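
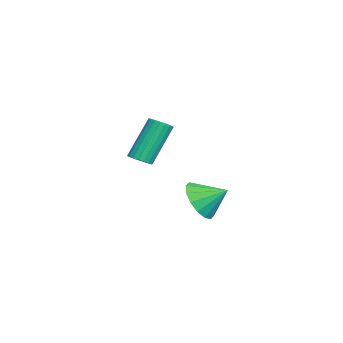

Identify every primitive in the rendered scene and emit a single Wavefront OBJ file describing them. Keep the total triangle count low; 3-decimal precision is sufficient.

v 3.238 2.11 -1.801
v 4.199 2.032 -1.979
v 3.442 3.15 -1.159
v 4.015 2.305 -2.365
v 3.624 2.527 -2.6
v 3.129 2.636 -2.62
v 2.663 2.605 -2.421
v 2.352 2.44 -2.056
v 2.278 2.188 -1.623
v 2.461 1.914 -1.237
v 2.853 1.692 -1.003
v 3.347 1.583 -0.982
v 3.813 1.614 -1.181
v 4.125 1.779 -1.546
v -1.015 -0.392 -1.329
v -0.514 -0.406 -1.102
v -1.305 0.418 0.696
v -1.805 0.432 0.469
v -0.52 -0.185 -1.206
v -1.311 0.64 0.591
v -0.624 -0.005 -1.335
v -1.415 0.82 0.463
v -0.806 0.099 -1.462
v -1.597 0.923 0.335
v -1.029 0.105 -1.563
v -1.82 0.93 0.234
v -1.249 0.013 -1.618
v -2.04 0.837 0.18
v -1.423 -0.16 -1.615
v -2.213 0.665 0.183
v -1.515 -0.378 -1.556
v -2.306 0.446 0.242
v -1.509 -0.6 -1.451
v -2.3 0.225 0.346
v -1.405 -0.78 -1.323
v -2.196 0.045 0.475
v -1.223 -0.883 -1.195
v -2.014 -0.059 0.602
v -1 -0.89 -1.094
v -1.791 -0.065 0.703
v -0.78 -0.797 -1.04
v -1.571 0.027 0.758
v -0.607 -0.625 -1.043
v -1.397 0.2 0.755
f 2 1 4
f 2 4 3
f 4 1 5
f 4 5 3
f 5 1 6
f 5 6 3
f 6 1 7
f 6 7 3
f 7 1 8
f 7 8 3
f 8 1 9
f 8 9 3
f 9 1 10
f 9 10 3
f 10 1 11
f 10 11 3
f 11 1 12
f 11 12 3
f 12 1 13
f 12 13 3
f 13 1 14
f 13 14 3
f 14 1 2
f 14 2 3
f 16 15 19
f 16 19 17
f 17 19 20
f 17 20 18
f 19 15 21
f 19 21 20
f 20 21 22
f 20 22 18
f 21 15 23
f 21 23 22
f 22 23 24
f 22 24 18
f 23 15 25
f 23 25 24
f 24 25 26
f 24 26 18
f 25 15 27
f 25 27 26
f 26 27 28
f 26 28 18
f 27 15 29
f 27 29 28
f 28 29 30
f 28 30 18
f 29 15 31
f 29 31 30
f 30 31 32
f 30 32 18
f 31 15 33
f 31 33 32
f 32 33 34
f 32 34 18
f 33 15 35
f 33 35 34
f 34 35 36
f 34 36 18
f 35 15 37
f 35 37 36
f 36 37 38
f 36 38 18
f 37 15 39
f 37 39 38
f 38 39 40
f 38 40 18
f 39 15 41
f 39 41 40
f 40 41 42
f 40 42 18
f 41 15 43
f 41 43 42
f 42 43 44
f 42 44 18
f 43 15 16
f 43 16 44
f 44 16 17
f 44 17 18



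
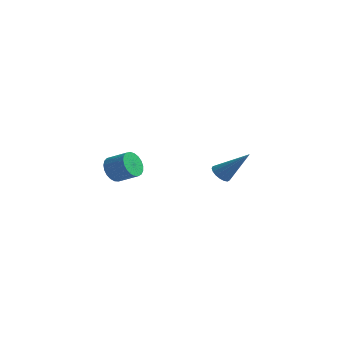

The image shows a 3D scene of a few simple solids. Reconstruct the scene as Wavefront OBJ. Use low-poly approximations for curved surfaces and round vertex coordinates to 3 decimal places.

v 2.372 -0.834 -2.093
v 2.795 -0.94 -2.459
v 3.648 -0.446 -0.727
v 2.748 -0.674 -2.49
v 2.614 -0.443 -2.43
v 2.424 -0.303 -2.293
v 2.223 -0.284 -2.111
v 2.055 -0.391 -1.924
v 1.96 -0.599 -1.776
v 1.96 -0.862 -1.7
v 2.053 -1.118 -1.715
v 2.22 -1.308 -1.816
v 2.421 -1.391 -1.981
v 2.611 -1.345 -2.172
v 2.746 -1.183 -2.344
v -3.861 -0.265 -3.335
v -3.534 -0.697 -3.896
v -2.471 -0.606 -3.346
v -2.799 -0.175 -2.785
v -3.499 -0.397 -4.013
v -2.436 -0.306 -3.463
v -3.527 -0.073 -4.013
v -2.464 0.017 -3.463
v -3.612 0.217 -3.896
v -2.55 0.307 -3.345
v -3.741 0.423 -3.681
v -2.678 0.514 -3.131
v -3.89 0.511 -3.407
v -2.828 0.601 -2.857
v -4.035 0.464 -3.12
v -2.972 0.555 -2.57
v -4.149 0.291 -2.871
v -3.087 0.382 -2.321
v -4.214 0.022 -2.702
v -3.151 0.113 -2.151
v -4.218 -0.296 -2.642
v -3.155 -0.206 -2.092
v -4.16 -0.61 -2.702
v -3.097 -0.519 -2.152
v -4.05 -0.864 -2.872
v -2.987 -0.773 -2.322
v -3.908 -1.014 -3.121
v -2.845 -0.923 -2.571
v -3.758 -1.035 -3.408
v -2.695 -0.944 -2.858
v -3.626 -0.923 -3.682
v -2.563 -0.832 -3.132
f 2 1 4
f 2 4 3
f 4 1 5
f 4 5 3
f 5 1 6
f 5 6 3
f 6 1 7
f 6 7 3
f 7 1 8
f 7 8 3
f 8 1 9
f 8 9 3
f 9 1 10
f 9 10 3
f 10 1 11
f 10 11 3
f 11 1 12
f 11 12 3
f 12 1 13
f 12 13 3
f 13 1 14
f 13 14 3
f 14 1 15
f 14 15 3
f 15 1 2
f 15 2 3
f 17 16 20
f 17 20 18
f 18 20 21
f 18 21 19
f 20 16 22
f 20 22 21
f 21 22 23
f 21 23 19
f 22 16 24
f 22 24 23
f 23 24 25
f 23 25 19
f 24 16 26
f 24 26 25
f 25 26 27
f 25 27 19
f 26 16 28
f 26 28 27
f 27 28 29
f 27 29 19
f 28 16 30
f 28 30 29
f 29 30 31
f 29 31 19
f 30 16 32
f 30 32 31
f 31 32 33
f 31 33 19
f 32 16 34
f 32 34 33
f 33 34 35
f 33 35 19
f 34 16 36
f 34 36 35
f 35 36 37
f 35 37 19
f 36 16 38
f 36 38 37
f 37 38 39
f 37 39 19
f 38 16 40
f 38 40 39
f 39 40 41
f 39 41 19
f 40 16 42
f 40 42 41
f 41 42 43
f 41 43 19
f 42 16 44
f 42 44 43
f 43 44 45
f 43 45 19
f 44 16 46
f 44 46 45
f 45 46 47
f 45 47 19
f 46 16 17
f 46 17 47
f 47 17 18
f 47 18 19



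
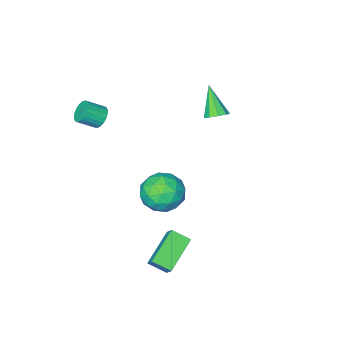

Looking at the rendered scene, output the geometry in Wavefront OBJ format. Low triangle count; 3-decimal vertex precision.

v 1.833 -3.332 2.652
v 2.188 -3.434 2.082
v 3.062 -3.831 2.697
v 2.707 -3.728 3.268
v 2.261 -3.169 2.149
v 3.135 -3.566 2.765
v 2.259 -2.933 2.304
v 3.133 -3.329 2.919
v 2.184 -2.765 2.519
v 3.058 -3.162 3.134
v 2.048 -2.695 2.757
v 2.922 -3.092 3.372
v 1.875 -2.735 2.977
v 2.749 -3.132 3.592
v 1.695 -2.879 3.141
v 2.569 -3.276 3.756
v 1.538 -3.101 3.22
v 2.412 -3.497 3.835
v 1.433 -3.362 3.201
v 2.307 -3.759 3.816
v 1.396 -3.619 3.088
v 2.27 -4.015 3.703
v 1.436 -3.825 2.899
v 2.31 -4.222 3.514
v 1.543 -3.947 2.667
v 2.417 -4.343 3.282
v 1.701 -3.962 2.433
v 2.575 -4.358 3.048
v 1.882 -3.868 2.237
v 2.756 -4.265 2.852
v 2.054 -3.681 2.113
v 2.928 -4.078 2.728
v -3.745 -1.079 1.603
v -3.082 -1.271 1.611
v -4.115 -2.301 3.077
v -3.147 -0.903 1.899
v -3.491 -0.618 2.049
v -3.954 -0.548 1.991
v -4.319 -0.727 1.751
v -4.415 -1.07 1.442
v -4.197 -1.418 1.208
v -3.768 -1.607 1.16
v -3.327 -1.549 1.319
v -0.062 1.063 -0.177
v 0.626 1.973 -0.665
v 1.254 -0.293 -0.855
v 1.942 0.617 -1.343
v 1.862 0.492 -0.111
v 1.049 1.33 0.308
v 0.831 0.35 -1.828
v 0.018 1.188 -1.409
v 1.178 1.533 -1.685
v 1.815 1.62 -0.624
v 0.065 0.06 -0.896
v 0.702 0.147 0.165
v 0.167 1.637 -0.362
v 1.713 0.043 -1.158
v 1.666 -0.031 -0.434
v 2.071 0.504 -0.721
v 0.415 1.259 0.21
v 0.819 1.794 -0.076
v 1.546 0.923 0.249
v 1.061 -0.114 -1.444
v 1.465 0.421 -1.73
v -0.191 1.176 -0.799
v 0.214 1.711 -1.086
v 0.334 0.757 -1.769
v 0.895 1.913 -1.248
v 1.668 1.116 -1.646
v 1.016 0.959 -1.932
v 0.538 1.452 -1.685
v 1.27 1.965 -0.624
v 2.043 1.168 -1.023
v 1.996 1.094 -0.299
v 1.518 1.587 -0.052
v 1.594 1.706 -1.224
v -0.163 0.512 -0.497
v 0.61 -0.285 -0.896
v 0.362 0.093 -1.468
v -0.116 0.586 -1.221
v 0.212 0.564 0.126
v 0.985 -0.233 -0.272
v 1.342 0.228 0.165
v 0.864 0.721 0.412
v 0.286 -0.026 -0.296
v 1.454 1.95 -2.841
v 1.594 2.553 -2.12
v 0.824 2.707 -3.352
v 0.965 3.31 -2.632
v 3.155 2.71 -3.808
v 3.296 3.313 -3.088
v 2.526 3.467 -4.32
v 2.666 4.07 -3.599
f 2 1 5
f 2 5 3
f 3 5 6
f 3 6 4
f 5 1 7
f 5 7 6
f 6 7 8
f 6 8 4
f 7 1 9
f 7 9 8
f 8 9 10
f 8 10 4
f 9 1 11
f 9 11 10
f 10 11 12
f 10 12 4
f 11 1 13
f 11 13 12
f 12 13 14
f 12 14 4
f 13 1 15
f 13 15 14
f 14 15 16
f 14 16 4
f 15 1 17
f 15 17 16
f 16 17 18
f 16 18 4
f 17 1 19
f 17 19 18
f 18 19 20
f 18 20 4
f 19 1 21
f 19 21 20
f 20 21 22
f 20 22 4
f 21 1 23
f 21 23 22
f 22 23 24
f 22 24 4
f 23 1 25
f 23 25 24
f 24 25 26
f 24 26 4
f 25 1 27
f 25 27 26
f 26 27 28
f 26 28 4
f 27 1 29
f 27 29 28
f 28 29 30
f 28 30 4
f 29 1 31
f 29 31 30
f 30 31 32
f 30 32 4
f 31 1 2
f 31 2 32
f 32 2 3
f 32 3 4
f 34 33 36
f 34 36 35
f 36 33 37
f 36 37 35
f 37 33 38
f 37 38 35
f 38 33 39
f 38 39 35
f 39 33 40
f 39 40 35
f 40 33 41
f 40 41 35
f 41 33 42
f 41 42 35
f 42 33 43
f 42 43 35
f 43 33 34
f 43 34 35
f 44 81 60
f 81 55 84
f 60 84 49
f 81 84 60
f 44 60 56
f 60 49 61
f 56 61 45
f 60 61 56
f 44 56 65
f 56 45 66
f 65 66 51
f 56 66 65
f 44 65 77
f 65 51 80
f 77 80 54
f 65 80 77
f 44 77 81
f 77 54 85
f 81 85 55
f 77 85 81
f 45 61 72
f 61 49 75
f 72 75 53
f 61 75 72
f 49 84 62
f 84 55 83
f 62 83 48
f 84 83 62
f 55 85 82
f 85 54 78
f 82 78 46
f 85 78 82
f 54 80 79
f 80 51 67
f 79 67 50
f 80 67 79
f 51 66 71
f 66 45 68
f 71 68 52
f 66 68 71
f 47 73 59
f 73 53 74
f 59 74 48
f 73 74 59
f 47 59 57
f 59 48 58
f 57 58 46
f 59 58 57
f 47 57 64
f 57 46 63
f 64 63 50
f 57 63 64
f 47 64 69
f 64 50 70
f 69 70 52
f 64 70 69
f 47 69 73
f 69 52 76
f 73 76 53
f 69 76 73
f 48 74 62
f 74 53 75
f 62 75 49
f 74 75 62
f 46 58 82
f 58 48 83
f 82 83 55
f 58 83 82
f 50 63 79
f 63 46 78
f 79 78 54
f 63 78 79
f 52 70 71
f 70 50 67
f 71 67 51
f 70 67 71
f 53 76 72
f 76 52 68
f 72 68 45
f 76 68 72
f 87 89 86
f 90 87 86
f 86 89 88
f 88 90 86
f 87 93 89
f 91 87 90
f 91 93 87
f 89 93 88
f 92 90 88
f 88 93 92
f 92 91 90
f 93 91 92



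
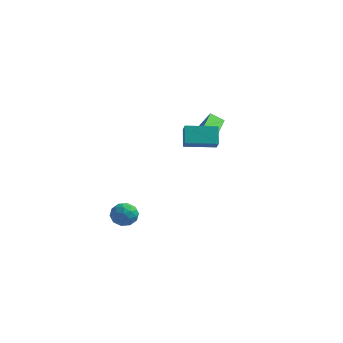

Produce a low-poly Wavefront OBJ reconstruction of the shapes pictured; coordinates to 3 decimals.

v -4.336 -3.626 -3.681
v -3.956 -3.371 -4.336
v -3.444 -4.549 -3.524
v -3.064 -4.294 -4.179
v -3.072 -3.842 -3.519
v -3.623 -3.272 -3.616
v -3.777 -4.648 -4.244
v -4.328 -4.078 -4.341
v -3.61 -4.002 -4.684
v -3.174 -3.504 -4.236
v -4.226 -4.416 -3.624
v -3.79 -3.918 -3.176
v -4.224 -3.417 -4.023
v -3.176 -4.503 -3.837
v -3.18 -4.237 -3.45
v -2.957 -4.087 -3.835
v -4.028 -3.36 -3.6
v -3.805 -3.209 -3.984
v -3.285 -3.487 -3.504
v -3.595 -4.711 -3.876
v -3.372 -4.56 -4.26
v -4.443 -3.833 -4.025
v -4.22 -3.683 -4.41
v -4.115 -4.433 -4.356
v -3.798 -3.638 -4.612
v -3.273 -4.181 -4.519
v -3.693 -4.389 -4.557
v -4.017 -4.054 -4.614
v -3.541 -3.346 -4.348
v -3.017 -3.888 -4.256
v -3.022 -3.623 -3.868
v -3.346 -3.288 -3.925
v -3.338 -3.717 -4.553
v -4.383 -4.032 -3.604
v -3.859 -4.574 -3.512
v -4.054 -4.632 -3.935
v -4.378 -4.297 -3.992
v -4.127 -3.739 -3.341
v -3.602 -4.282 -3.248
v -3.383 -3.866 -3.246
v -3.707 -3.531 -3.303
v -4.062 -4.203 -3.307
v -2.362 2.123 -0.76
v -1.762 2.176 0.219
v -2.723 3.985 -0.641
v -2.123 4.038 0.339
v -1.597 2.302 -1.239
v -0.997 2.355 -0.259
v -1.958 4.164 -1.119
v -1.358 4.217 -0.14
v -2.193 0.323 -0.571
v -2.517 1.076 0.332
v -0.605 1.161 -0.701
v -0.93 1.915 0.203
v -1.85 -0.235 0.017
v -2.175 0.519 0.921
v -0.263 0.604 -0.112
v -0.587 1.357 0.791
f 1 38 17
f 38 12 41
f 17 41 6
f 38 41 17
f 1 17 13
f 17 6 18
f 13 18 2
f 17 18 13
f 1 13 22
f 13 2 23
f 22 23 8
f 13 23 22
f 1 22 34
f 22 8 37
f 34 37 11
f 22 37 34
f 1 34 38
f 34 11 42
f 38 42 12
f 34 42 38
f 2 18 29
f 18 6 32
f 29 32 10
f 18 32 29
f 6 41 19
f 41 12 40
f 19 40 5
f 41 40 19
f 12 42 39
f 42 11 35
f 39 35 3
f 42 35 39
f 11 37 36
f 37 8 24
f 36 24 7
f 37 24 36
f 8 23 28
f 23 2 25
f 28 25 9
f 23 25 28
f 4 30 16
f 30 10 31
f 16 31 5
f 30 31 16
f 4 16 14
f 16 5 15
f 14 15 3
f 16 15 14
f 4 14 21
f 14 3 20
f 21 20 7
f 14 20 21
f 4 21 26
f 21 7 27
f 26 27 9
f 21 27 26
f 4 26 30
f 26 9 33
f 30 33 10
f 26 33 30
f 5 31 19
f 31 10 32
f 19 32 6
f 31 32 19
f 3 15 39
f 15 5 40
f 39 40 12
f 15 40 39
f 7 20 36
f 20 3 35
f 36 35 11
f 20 35 36
f 9 27 28
f 27 7 24
f 28 24 8
f 27 24 28
f 10 33 29
f 33 9 25
f 29 25 2
f 33 25 29
f 44 46 43
f 47 44 43
f 43 46 45
f 45 47 43
f 44 50 46
f 48 44 47
f 48 50 44
f 46 50 45
f 49 47 45
f 45 50 49
f 49 48 47
f 50 48 49
f 52 54 51
f 55 52 51
f 51 54 53
f 53 55 51
f 52 58 54
f 56 52 55
f 56 58 52
f 54 58 53
f 57 55 53
f 53 58 57
f 57 56 55
f 58 56 57



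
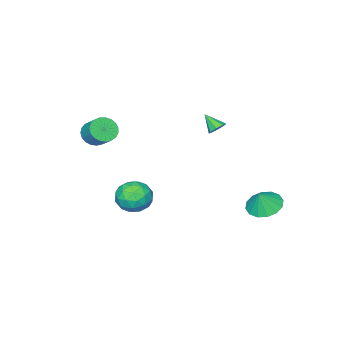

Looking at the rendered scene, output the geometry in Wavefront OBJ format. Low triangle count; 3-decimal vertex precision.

v -2.312 2.057 -2.51
v -1.765 2.745 -2.814
v -1.848 2.103 -1.57
v -2.153 2.965 -2.633
v -2.584 2.942 -2.419
v -2.942 2.682 -2.23
v -3.131 2.254 -2.115
v -3.101 1.774 -2.107
v -2.859 1.369 -2.206
v -2.471 1.149 -2.387
v -2.041 1.172 -2.601
v -1.683 1.433 -2.791
v -1.494 1.86 -2.905
v -1.524 2.341 -2.914
v 3.392 0.169 -0.97
v 4.08 0.1 -0.324
v 3.08 -1.32 -0.796
v 3.768 -1.389 -0.15
v 2.982 -0.9 0.047
v 3.175 0.02 -0.061
v 3.985 -1.24 -1.059
v 4.178 -0.32 -1.167
v 4.447 -0.771 -0.379
v 3.827 -0.561 0.304
v 3.333 -0.659 -1.424
v 2.713 -0.449 -0.741
v 3.764 0.265 -0.662
v 3.396 -1.485 -0.458
v 2.934 -1.198 -0.342
v 3.339 -1.238 0.037
v 3.231 0.218 -0.508
v 3.636 0.178 -0.128
v 2.99 -0.41 0.09
v 3.524 -1.398 -0.992
v 3.929 -1.438 -0.612
v 3.821 0.018 -1.157
v 4.226 -0.022 -0.778
v 4.17 -0.81 -1.21
v 4.384 -0.287 -0.315
v 4.2 -1.162 -0.213
v 4.328 -1.075 -0.747
v 4.441 -0.534 -0.81
v 4.019 -0.164 0.087
v 3.836 -1.039 0.189
v 3.373 -0.752 0.304
v 3.487 -0.211 0.241
v 4.235 -0.676 0.054
v 3.324 -0.181 -1.309
v 3.141 -1.056 -1.207
v 3.673 -1.009 -1.361
v 3.787 -0.468 -1.424
v 2.96 -0.058 -0.907
v 2.776 -0.933 -0.805
v 2.719 -0.686 -0.31
v 2.832 -0.145 -0.373
v 2.925 -0.544 -1.174
v 2.484 -4.376 1.657
v 2.74 -3.984 1.098
v 2.932 -3.132 1.783
v 2.676 -3.524 2.343
v 2.444 -3.914 1.094
v 2.636 -3.062 1.779
v 2.156 -3.924 1.187
v 2.348 -3.072 1.872
v 1.924 -4.013 1.362
v 2.116 -3.16 2.047
v 1.789 -4.164 1.588
v 1.981 -3.312 2.273
v 1.774 -4.352 1.826
v 1.966 -3.5 2.511
v 1.882 -4.544 2.035
v 2.074 -3.692 2.72
v 2.094 -4.707 2.178
v 2.286 -3.855 2.863
v 2.373 -4.813 2.232
v 2.565 -3.961 2.917
v 2.672 -4.843 2.186
v 2.864 -3.991 2.871
v 2.938 -4.793 2.049
v 3.13 -3.941 2.734
v 3.126 -4.67 1.844
v 3.317 -3.818 2.529
v 3.202 -4.497 1.607
v 3.394 -3.645 2.292
v 3.155 -4.303 1.378
v 3.347 -3.451 2.063
v 2.991 -4.121 1.198
v 3.183 -3.269 1.883
v -2.834 -1.524 1.009
v -2.474 -1.746 0.724
v -2.766 -2.316 1.711
v -2.325 -1.5 0.988
v -2.474 -1.268 1.264
v -2.834 -1.186 1.391
v -3.194 -1.302 1.294
v -3.343 -1.549 1.031
v -3.193 -1.78 0.754
v -2.833 -1.862 0.628
f 2 1 4
f 2 4 3
f 4 1 5
f 4 5 3
f 5 1 6
f 5 6 3
f 6 1 7
f 6 7 3
f 7 1 8
f 7 8 3
f 8 1 9
f 8 9 3
f 9 1 10
f 9 10 3
f 10 1 11
f 10 11 3
f 11 1 12
f 11 12 3
f 12 1 13
f 12 13 3
f 13 1 14
f 13 14 3
f 14 1 2
f 14 2 3
f 15 52 31
f 52 26 55
f 31 55 20
f 52 55 31
f 15 31 27
f 31 20 32
f 27 32 16
f 31 32 27
f 15 27 36
f 27 16 37
f 36 37 22
f 27 37 36
f 15 36 48
f 36 22 51
f 48 51 25
f 36 51 48
f 15 48 52
f 48 25 56
f 52 56 26
f 48 56 52
f 16 32 43
f 32 20 46
f 43 46 24
f 32 46 43
f 20 55 33
f 55 26 54
f 33 54 19
f 55 54 33
f 26 56 53
f 56 25 49
f 53 49 17
f 56 49 53
f 25 51 50
f 51 22 38
f 50 38 21
f 51 38 50
f 22 37 42
f 37 16 39
f 42 39 23
f 37 39 42
f 18 44 30
f 44 24 45
f 30 45 19
f 44 45 30
f 18 30 28
f 30 19 29
f 28 29 17
f 30 29 28
f 18 28 35
f 28 17 34
f 35 34 21
f 28 34 35
f 18 35 40
f 35 21 41
f 40 41 23
f 35 41 40
f 18 40 44
f 40 23 47
f 44 47 24
f 40 47 44
f 19 45 33
f 45 24 46
f 33 46 20
f 45 46 33
f 17 29 53
f 29 19 54
f 53 54 26
f 29 54 53
f 21 34 50
f 34 17 49
f 50 49 25
f 34 49 50
f 23 41 42
f 41 21 38
f 42 38 22
f 41 38 42
f 24 47 43
f 47 23 39
f 43 39 16
f 47 39 43
f 58 57 61
f 58 61 59
f 59 61 62
f 59 62 60
f 61 57 63
f 61 63 62
f 62 63 64
f 62 64 60
f 63 57 65
f 63 65 64
f 64 65 66
f 64 66 60
f 65 57 67
f 65 67 66
f 66 67 68
f 66 68 60
f 67 57 69
f 67 69 68
f 68 69 70
f 68 70 60
f 69 57 71
f 69 71 70
f 70 71 72
f 70 72 60
f 71 57 73
f 71 73 72
f 72 73 74
f 72 74 60
f 73 57 75
f 73 75 74
f 74 75 76
f 74 76 60
f 75 57 77
f 75 77 76
f 76 77 78
f 76 78 60
f 77 57 79
f 77 79 78
f 78 79 80
f 78 80 60
f 79 57 81
f 79 81 80
f 80 81 82
f 80 82 60
f 81 57 83
f 81 83 82
f 82 83 84
f 82 84 60
f 83 57 85
f 83 85 84
f 84 85 86
f 84 86 60
f 85 57 87
f 85 87 86
f 86 87 88
f 86 88 60
f 87 57 58
f 87 58 88
f 88 58 59
f 88 59 60
f 90 89 92
f 90 92 91
f 92 89 93
f 92 93 91
f 93 89 94
f 93 94 91
f 94 89 95
f 94 95 91
f 95 89 96
f 95 96 91
f 96 89 97
f 96 97 91
f 97 89 98
f 97 98 91
f 98 89 90
f 98 90 91



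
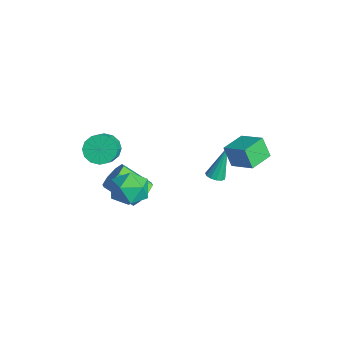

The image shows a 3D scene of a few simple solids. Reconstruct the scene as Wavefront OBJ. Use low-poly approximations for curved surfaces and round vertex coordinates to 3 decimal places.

v 1.944 -1.686 2.535
v 2.732 -1.933 1.74
v 1.528 -3.487 2.68
v 2.316 -3.734 1.885
v 2.641 -3.361 2.919
v 2.899 -2.248 2.829
v 1.361 -3.172 1.591
v 1.619 -2.059 1.501
v 2.372 -2.851 1.157
v 3.163 -2.968 1.978
v 1.097 -2.452 2.442
v 1.888 -2.569 3.263
v -0.734 -1.121 -1.231
v -0.107 -0.989 -0.599
v -1.018 -2.306 0.582
v -1.646 -2.439 -0.049
v -0.642 -0.56 -0.533
v -1.553 -1.877 0.648
v -1.231 -0.46 -0.876
v -2.142 -1.777 0.305
v -1.529 -0.747 -1.426
v -2.44 -2.064 -0.245
v -1.362 -1.254 -1.862
v -2.273 -2.571 -0.681
v -0.827 -1.683 -1.928
v -1.738 -3 -0.747
v -0.238 -1.783 -1.585
v -1.149 -3.1 -0.404
v 0.06 -1.496 -1.035
v -0.851 -2.813 0.146
v -3.397 -2.389 0.775
v -2.778 -1.745 0.453
v -1.865 -2.226 1.243
v -2.483 -2.871 1.565
v -2.997 -1.53 0.837
v -2.084 -2.011 1.627
v -3.323 -1.545 1.204
v -2.41 -2.026 1.995
v -3.669 -1.787 1.457
v -2.756 -2.268 2.247
v -3.942 -2.19 1.526
v -3.029 -2.671 2.317
v -4.069 -2.647 1.395
v -3.156 -3.128 2.185
v -4.015 -3.034 1.097
v -3.102 -3.515 1.887
v -3.796 -3.249 0.713
v -2.883 -3.73 1.503
v -3.47 -3.234 0.345
v -2.557 -3.715 1.136
v -3.124 -2.992 0.093
v -2.211 -3.473 0.883
v -2.851 -2.589 0.023
v -1.938 -3.07 0.814
v -2.724 -2.132 0.155
v -1.811 -2.613 0.945
v -1.243 3.16 -1.376
v -0.706 3.009 -1.258
v -1.477 3.92 0.676
v -0.693 3.311 -1.369
v -0.855 3.564 -1.481
v -1.14 3.689 -1.56
v -1.458 3.646 -1.58
v -1.707 3.449 -1.536
v -1.809 3.16 -1.44
v -1.731 2.87 -1.324
v -1.498 2.673 -1.224
v -1.184 2.63 -1.173
v -0.889 2.756 -1.185
v 0.557 4.368 1.692
v 0.111 4.077 2.877
v 1.773 5.055 2.318
v 1.326 4.763 3.504
v 1.294 3.097 1.656
v 0.847 2.805 2.842
v 2.509 3.783 2.283
v 2.063 3.492 3.468
f 1 12 6
f 1 6 2
f 1 2 8
f 1 8 11
f 1 11 12
f 2 6 10
f 6 12 5
f 12 11 3
f 11 8 7
f 8 2 9
f 4 10 5
f 4 5 3
f 4 3 7
f 4 7 9
f 4 9 10
f 5 10 6
f 3 5 12
f 7 3 11
f 9 7 8
f 10 9 2
f 14 13 17
f 14 17 15
f 15 17 18
f 15 18 16
f 17 13 19
f 17 19 18
f 18 19 20
f 18 20 16
f 19 13 21
f 19 21 20
f 20 21 22
f 20 22 16
f 21 13 23
f 21 23 22
f 22 23 24
f 22 24 16
f 23 13 25
f 23 25 24
f 24 25 26
f 24 26 16
f 25 13 27
f 25 27 26
f 26 27 28
f 26 28 16
f 27 13 29
f 27 29 28
f 28 29 30
f 28 30 16
f 29 13 14
f 29 14 30
f 30 14 15
f 30 15 16
f 32 31 35
f 32 35 33
f 33 35 36
f 33 36 34
f 35 31 37
f 35 37 36
f 36 37 38
f 36 38 34
f 37 31 39
f 37 39 38
f 38 39 40
f 38 40 34
f 39 31 41
f 39 41 40
f 40 41 42
f 40 42 34
f 41 31 43
f 41 43 42
f 42 43 44
f 42 44 34
f 43 31 45
f 43 45 44
f 44 45 46
f 44 46 34
f 45 31 47
f 45 47 46
f 46 47 48
f 46 48 34
f 47 31 49
f 47 49 48
f 48 49 50
f 48 50 34
f 49 31 51
f 49 51 50
f 50 51 52
f 50 52 34
f 51 31 53
f 51 53 52
f 52 53 54
f 52 54 34
f 53 31 55
f 53 55 54
f 54 55 56
f 54 56 34
f 55 31 32
f 55 32 56
f 56 32 33
f 56 33 34
f 58 57 60
f 58 60 59
f 60 57 61
f 60 61 59
f 61 57 62
f 61 62 59
f 62 57 63
f 62 63 59
f 63 57 64
f 63 64 59
f 64 57 65
f 64 65 59
f 65 57 66
f 65 66 59
f 66 57 67
f 66 67 59
f 67 57 68
f 67 68 59
f 68 57 69
f 68 69 59
f 69 57 58
f 69 58 59
f 71 73 70
f 74 71 70
f 70 73 72
f 72 74 70
f 71 77 73
f 75 71 74
f 75 77 71
f 73 77 72
f 76 74 72
f 72 77 76
f 76 75 74
f 77 75 76



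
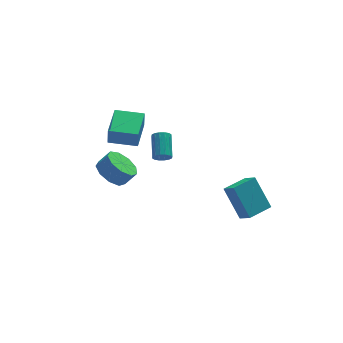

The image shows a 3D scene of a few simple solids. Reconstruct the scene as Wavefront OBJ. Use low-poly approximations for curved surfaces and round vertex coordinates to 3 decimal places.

v -0.393 2.732 0.431
v 0.017 2.844 0.066
v 0.342 4.181 0.844
v -0.067 4.068 1.209
v -0.219 2.968 -0.046
v 0.106 4.304 0.731
v -0.503 3.028 -0.031
v -0.178 4.364 0.746
v -0.756 3.009 0.108
v -0.431 4.345 0.885
v -0.912 2.915 0.333
v -0.587 4.252 1.111
v -0.929 2.773 0.585
v -0.604 4.109 1.363
v -0.802 2.619 0.796
v -0.477 3.956 1.574
v -0.566 2.496 0.909
v -0.241 3.832 1.686
v -0.282 2.436 0.894
v 0.043 3.772 1.671
v -0.029 2.455 0.755
v 0.296 3.791 1.532
v 0.127 2.548 0.529
v 0.452 3.885 1.307
v 0.144 2.691 0.277
v 0.469 4.027 1.055
v 1.967 -3.839 0.253
v 2.273 -4.562 0.856
v 1.418 -2.71 1.887
v 1.724 -3.433 2.489
v 3.336 -3.227 0.291
v 3.642 -3.95 0.893
v 2.787 -2.098 1.924
v 3.093 -2.821 2.527
v -3.716 1.103 1.196
v -3.167 1.879 0.797
v -2.515 1.812 1.566
v -3.064 1.037 1.964
v -3.658 2.131 1.235
v -3.006 2.064 2.004
v -4.176 1.902 1.655
v -3.524 1.836 2.423
v -4.479 1.3 1.859
v -3.827 1.233 2.628
v -4.424 0.605 1.753
v -3.773 0.539 2.522
v -4.039 0.144 1.386
v -3.387 0.077 2.155
v -3.502 0.131 0.93
v -2.85 0.065 1.699
v -3.065 0.573 0.598
v -2.413 0.507 1.367
v -2.933 1.264 0.546
v -2.281 1.197 1.315
v -3.511 2.469 2.671
v -3.516 2.319 3.761
v -2.696 4.179 2.909
v -2.701 4.03 3.998
v -2.019 1.77 2.582
v -2.024 1.621 3.671
v -1.204 3.481 2.819
v -1.209 3.331 3.909
f 2 1 5
f 2 5 3
f 3 5 6
f 3 6 4
f 5 1 7
f 5 7 6
f 6 7 8
f 6 8 4
f 7 1 9
f 7 9 8
f 8 9 10
f 8 10 4
f 9 1 11
f 9 11 10
f 10 11 12
f 10 12 4
f 11 1 13
f 11 13 12
f 12 13 14
f 12 14 4
f 13 1 15
f 13 15 14
f 14 15 16
f 14 16 4
f 15 1 17
f 15 17 16
f 16 17 18
f 16 18 4
f 17 1 19
f 17 19 18
f 18 19 20
f 18 20 4
f 19 1 21
f 19 21 20
f 20 21 22
f 20 22 4
f 21 1 23
f 21 23 22
f 22 23 24
f 22 24 4
f 23 1 25
f 23 25 24
f 24 25 26
f 24 26 4
f 25 1 2
f 25 2 26
f 26 2 3
f 26 3 4
f 28 30 27
f 31 28 27
f 27 30 29
f 29 31 27
f 28 34 30
f 32 28 31
f 32 34 28
f 30 34 29
f 33 31 29
f 29 34 33
f 33 32 31
f 34 32 33
f 36 35 39
f 36 39 37
f 37 39 40
f 37 40 38
f 39 35 41
f 39 41 40
f 40 41 42
f 40 42 38
f 41 35 43
f 41 43 42
f 42 43 44
f 42 44 38
f 43 35 45
f 43 45 44
f 44 45 46
f 44 46 38
f 45 35 47
f 45 47 46
f 46 47 48
f 46 48 38
f 47 35 49
f 47 49 48
f 48 49 50
f 48 50 38
f 49 35 51
f 49 51 50
f 50 51 52
f 50 52 38
f 51 35 53
f 51 53 52
f 52 53 54
f 52 54 38
f 53 35 36
f 53 36 54
f 54 36 37
f 54 37 38
f 56 58 55
f 59 56 55
f 55 58 57
f 57 59 55
f 56 62 58
f 60 56 59
f 60 62 56
f 58 62 57
f 61 59 57
f 57 62 61
f 61 60 59
f 62 60 61



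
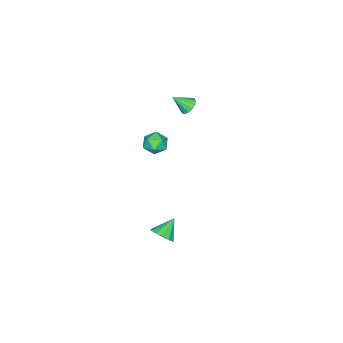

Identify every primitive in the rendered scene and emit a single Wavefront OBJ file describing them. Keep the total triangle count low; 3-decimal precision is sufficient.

v 4.321 3.406 -1.173
v 4.806 3.352 -0.591
v 3.319 3.554 -0.327
v 4.783 3.767 -0.69
v 4.613 4.068 -0.944
v 4.351 4.159 -1.27
v 4.079 4.01 -1.565
v 3.884 3.67 -1.736
v 3.827 3.245 -1.729
v 3.928 2.872 -1.545
v 4.152 2.668 -1.243
v 4.431 2.698 -0.919
v 4.674 2.953 -0.676
v -4.163 -0.503 2.203
v -3.645 -0.131 2.166
v -3.577 -1.237 3.057
v -3.829 0.003 2.407
v -4.103 0 2.593
v -4.393 -0.137 2.675
v -4.622 -0.373 2.63
v -4.728 -0.643 2.47
v -4.682 -0.876 2.239
v -4.498 -1.009 1.998
v -4.224 -1.007 1.812
v -3.934 -0.869 1.731
v -3.705 -0.634 1.776
v -3.599 -0.364 1.935
v 0.146 0.588 2.771
v 0.768 0.451 2.254
v -0.588 -0.311 2.126
v 0.034 -0.448 1.609
v 0.092 -0.683 2.393
v 0.545 -0.128 2.791
v -0.365 0.268 1.589
v 0.088 0.823 1.987
v 0.452 0.253 1.524
v 0.735 -0.335 2.021
v -0.555 0.475 2.359
v -0.272 -0.113 2.856
f 2 1 4
f 2 4 3
f 4 1 5
f 4 5 3
f 5 1 6
f 5 6 3
f 6 1 7
f 6 7 3
f 7 1 8
f 7 8 3
f 8 1 9
f 8 9 3
f 9 1 10
f 9 10 3
f 10 1 11
f 10 11 3
f 11 1 12
f 11 12 3
f 12 1 13
f 12 13 3
f 13 1 2
f 13 2 3
f 15 14 17
f 15 17 16
f 17 14 18
f 17 18 16
f 18 14 19
f 18 19 16
f 19 14 20
f 19 20 16
f 20 14 21
f 20 21 16
f 21 14 22
f 21 22 16
f 22 14 23
f 22 23 16
f 23 14 24
f 23 24 16
f 24 14 25
f 24 25 16
f 25 14 26
f 25 26 16
f 26 14 27
f 26 27 16
f 27 14 15
f 27 15 16
f 28 39 33
f 28 33 29
f 28 29 35
f 28 35 38
f 28 38 39
f 29 33 37
f 33 39 32
f 39 38 30
f 38 35 34
f 35 29 36
f 31 37 32
f 31 32 30
f 31 30 34
f 31 34 36
f 31 36 37
f 32 37 33
f 30 32 39
f 34 30 38
f 36 34 35
f 37 36 29



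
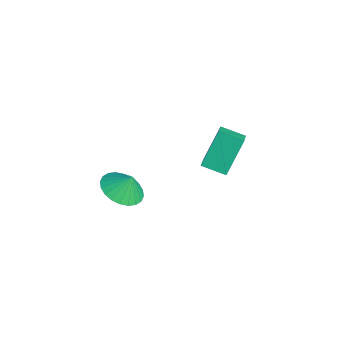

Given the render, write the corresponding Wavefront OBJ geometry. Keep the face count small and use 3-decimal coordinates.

v -2.788 -4.166 2.175
v -2.044 -3.528 1.699
v -2.552 -3.734 3.125
v -2.391 -3.283 1.674
v -2.799 -3.173 1.726
v -3.205 -3.214 1.846
v -3.547 -3.4 2.016
v -3.774 -3.703 2.21
v -3.851 -4.076 2.399
v -3.766 -4.463 2.554
v -3.533 -4.804 2.651
v -3.186 -5.049 2.676
v -2.778 -5.159 2.624
v -2.372 -5.118 2.504
v -2.03 -4.932 2.334
v -1.803 -4.629 2.14
v -1.726 -4.256 1.951
v -1.81 -3.869 1.796
v -3.294 -0.178 2.053
v -3.891 0.926 3.686
v -4.435 0.397 1.248
v -5.032 1.5 2.881
v -2.548 0.78 1.679
v -3.145 1.883 3.312
v -3.689 1.354 0.874
v -4.286 2.458 2.507
f 2 1 4
f 2 4 3
f 4 1 5
f 4 5 3
f 5 1 6
f 5 6 3
f 6 1 7
f 6 7 3
f 7 1 8
f 7 8 3
f 8 1 9
f 8 9 3
f 9 1 10
f 9 10 3
f 10 1 11
f 10 11 3
f 11 1 12
f 11 12 3
f 12 1 13
f 12 13 3
f 13 1 14
f 13 14 3
f 14 1 15
f 14 15 3
f 15 1 16
f 15 16 3
f 16 1 17
f 16 17 3
f 17 1 18
f 17 18 3
f 18 1 2
f 18 2 3
f 20 22 19
f 23 20 19
f 19 22 21
f 21 23 19
f 20 26 22
f 24 20 23
f 24 26 20
f 22 26 21
f 25 23 21
f 21 26 25
f 25 24 23
f 26 24 25



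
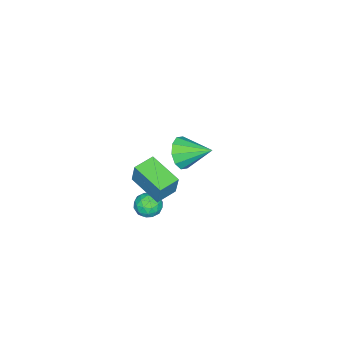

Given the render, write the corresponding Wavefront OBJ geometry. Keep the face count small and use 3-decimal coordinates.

v 2.289 -0.557 -1.525
v 3.029 -0.656 -1.532
v 2.151 -1.544 -2.208
v 2.891 -1.643 -2.215
v 2.507 -1.744 -1.583
v 2.592 -1.134 -1.161
v 2.588 -1.066 -2.579
v 2.673 -0.456 -2.157
v 3.214 -0.97 -2.183
v 3.164 -1.389 -1.568
v 2.016 -0.811 -2.172
v 1.966 -1.23 -1.557
v 2.671 -0.52 -1.469
v 2.509 -1.68 -2.271
v 2.283 -1.74 -1.9
v 2.718 -1.797 -1.904
v 2.414 -0.801 -1.25
v 2.849 -0.859 -1.254
v 2.542 -1.499 -1.284
v 2.331 -1.341 -2.486
v 2.766 -1.399 -2.49
v 2.462 -0.403 -1.836
v 2.897 -0.46 -1.84
v 2.638 -0.701 -2.456
v 3.214 -0.762 -1.855
v 3.134 -1.342 -2.257
v 2.955 -1.003 -2.471
v 3.005 -0.645 -2.223
v 3.185 -1.009 -1.493
v 3.104 -1.589 -1.895
v 2.878 -1.648 -1.524
v 2.928 -1.29 -1.275
v 3.294 -1.193 -1.876
v 2.076 -0.611 -1.845
v 1.995 -1.191 -2.247
v 2.252 -0.91 -2.465
v 2.302 -0.552 -2.216
v 2.046 -0.858 -1.483
v 1.966 -1.438 -1.885
v 2.175 -1.555 -1.517
v 2.225 -1.197 -1.269
v 1.886 -1.007 -1.864
v -3.164 -2.455 -3.272
v -2.793 -2.803 -2.411
v -3.396 -0.865 -2.528
v -2.323 -2.579 -2.744
v -2.175 -2.307 -3.279
v -2.404 -2.091 -3.811
v -2.923 -2.014 -4.137
v -3.534 -2.106 -4.133
v -4.004 -2.331 -3.8
v -4.153 -2.603 -3.265
v -3.924 -2.818 -2.733
v -3.404 -2.895 -2.407
v 2.064 -1.278 0.428
v 2.298 -0.987 1.673
v 2.613 0.386 -0.064
v 2.847 0.677 1.181
v 3.113 -1.657 0.319
v 3.347 -1.366 1.564
v 3.662 0.007 -0.173
v 3.896 0.298 1.072
f 1 38 17
f 38 12 41
f 17 41 6
f 38 41 17
f 1 17 13
f 17 6 18
f 13 18 2
f 17 18 13
f 1 13 22
f 13 2 23
f 22 23 8
f 13 23 22
f 1 22 34
f 22 8 37
f 34 37 11
f 22 37 34
f 1 34 38
f 34 11 42
f 38 42 12
f 34 42 38
f 2 18 29
f 18 6 32
f 29 32 10
f 18 32 29
f 6 41 19
f 41 12 40
f 19 40 5
f 41 40 19
f 12 42 39
f 42 11 35
f 39 35 3
f 42 35 39
f 11 37 36
f 37 8 24
f 36 24 7
f 37 24 36
f 8 23 28
f 23 2 25
f 28 25 9
f 23 25 28
f 4 30 16
f 30 10 31
f 16 31 5
f 30 31 16
f 4 16 14
f 16 5 15
f 14 15 3
f 16 15 14
f 4 14 21
f 14 3 20
f 21 20 7
f 14 20 21
f 4 21 26
f 21 7 27
f 26 27 9
f 21 27 26
f 4 26 30
f 26 9 33
f 30 33 10
f 26 33 30
f 5 31 19
f 31 10 32
f 19 32 6
f 31 32 19
f 3 15 39
f 15 5 40
f 39 40 12
f 15 40 39
f 7 20 36
f 20 3 35
f 36 35 11
f 20 35 36
f 9 27 28
f 27 7 24
f 28 24 8
f 27 24 28
f 10 33 29
f 33 9 25
f 29 25 2
f 33 25 29
f 44 43 46
f 44 46 45
f 46 43 47
f 46 47 45
f 47 43 48
f 47 48 45
f 48 43 49
f 48 49 45
f 49 43 50
f 49 50 45
f 50 43 51
f 50 51 45
f 51 43 52
f 51 52 45
f 52 43 53
f 52 53 45
f 53 43 54
f 53 54 45
f 54 43 44
f 54 44 45
f 56 58 55
f 59 56 55
f 55 58 57
f 57 59 55
f 56 62 58
f 60 56 59
f 60 62 56
f 58 62 57
f 61 59 57
f 57 62 61
f 61 60 59
f 62 60 61



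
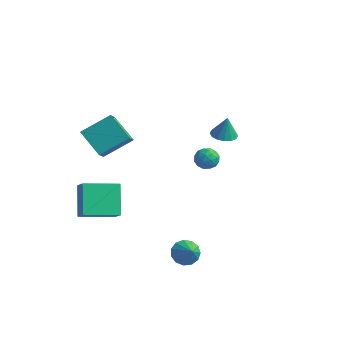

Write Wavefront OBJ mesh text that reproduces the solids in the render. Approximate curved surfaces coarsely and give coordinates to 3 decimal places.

v 2.782 -3.314 -2.845
v 3.277 -3.41 -3.44
v 3.598 -3.746 -2.095
v 3.348 -3.005 -3.284
v 3.24 -2.699 -2.988
v 2.985 -2.587 -2.648
v 2.667 -2.706 -2.369
v 2.385 -3.018 -2.242
v 2.228 -3.424 -2.307
v 2.248 -3.795 -2.542
v 2.437 -4.013 -2.873
v 2.736 -4.009 -3.196
v 3.049 -3.784 -3.407
v -2.692 -3.672 2.207
v -4.104 -3.548 3.267
v -3.233 -2.78 1.381
v -4.645 -2.656 2.441
v -1.855 -2.284 3.159
v -3.267 -2.16 4.219
v -2.396 -1.392 2.333
v -3.808 -1.268 3.393
v -1.013 2.679 -0.036
v -0.357 2.789 0.253
v -0.663 1.631 -0.433
v -0.007 1.741 -0.144
v -0.58 1.637 0.288
v -0.797 2.284 0.533
v -0.223 2.136 -0.713
v -0.44 2.783 -0.468
v 0.131 2.453 -0.165
v -0.09 2.145 0.453
v -0.93 2.275 -0.633
v -1.151 1.967 -0.015
v -0.716 2.826 0.144
v -0.304 1.594 -0.324
v -0.641 1.533 -0.07
v -0.255 1.598 0.1
v -0.975 2.529 0.308
v -0.589 2.594 0.478
v -0.72 1.917 0.498
v -0.431 1.826 -0.658
v -0.045 1.891 -0.488
v -0.765 2.822 -0.28
v -0.379 2.887 -0.11
v -0.3 2.503 -0.678
v -0.043 2.693 0.068
v 0.163 2.077 -0.166
v 0.036 2.309 -0.5
v -0.092 2.69 -0.356
v -0.173 2.512 0.431
v 0.033 1.896 0.197
v -0.304 1.835 0.451
v -0.432 2.215 0.596
v 0.114 2.315 0.185
v -1.053 2.524 -0.377
v -0.847 1.908 -0.611
v -0.588 2.205 -0.776
v -0.716 2.585 -0.631
v -1.183 2.343 -0.014
v -0.977 1.727 -0.248
v -0.928 1.73 0.176
v -1.056 2.111 0.32
v -1.134 2.105 -0.365
v -3.943 -4.075 -2.913
v -3.197 -4.438 -2.222
v -4.86 -3.104 -1.411
v -4.113 -3.466 -0.72
v -2.807 -2.434 -3.28
v -2.06 -2.796 -2.589
v -3.723 -1.462 -1.778
v -2.977 -1.825 -1.087
v -0.41 3.487 1.206
v 0.081 2.92 1.184
v -0.25 3.573 2.514
v 0.295 3.241 1.136
v 0.32 3.627 1.108
v 0.149 3.976 1.105
v -0.171 4.194 1.13
v -0.556 4.222 1.175
v -0.901 4.053 1.229
v -1.115 3.732 1.276
v -1.14 3.346 1.305
v -0.969 2.997 1.307
v -0.649 2.78 1.282
v -0.264 2.752 1.237
f 2 1 4
f 2 4 3
f 4 1 5
f 4 5 3
f 5 1 6
f 5 6 3
f 6 1 7
f 6 7 3
f 7 1 8
f 7 8 3
f 8 1 9
f 8 9 3
f 9 1 10
f 9 10 3
f 10 1 11
f 10 11 3
f 11 1 12
f 11 12 3
f 12 1 13
f 12 13 3
f 13 1 2
f 13 2 3
f 15 17 14
f 18 15 14
f 14 17 16
f 16 18 14
f 15 21 17
f 19 15 18
f 19 21 15
f 17 21 16
f 20 18 16
f 16 21 20
f 20 19 18
f 21 19 20
f 22 59 38
f 59 33 62
f 38 62 27
f 59 62 38
f 22 38 34
f 38 27 39
f 34 39 23
f 38 39 34
f 22 34 43
f 34 23 44
f 43 44 29
f 34 44 43
f 22 43 55
f 43 29 58
f 55 58 32
f 43 58 55
f 22 55 59
f 55 32 63
f 59 63 33
f 55 63 59
f 23 39 50
f 39 27 53
f 50 53 31
f 39 53 50
f 27 62 40
f 62 33 61
f 40 61 26
f 62 61 40
f 33 63 60
f 63 32 56
f 60 56 24
f 63 56 60
f 32 58 57
f 58 29 45
f 57 45 28
f 58 45 57
f 29 44 49
f 44 23 46
f 49 46 30
f 44 46 49
f 25 51 37
f 51 31 52
f 37 52 26
f 51 52 37
f 25 37 35
f 37 26 36
f 35 36 24
f 37 36 35
f 25 35 42
f 35 24 41
f 42 41 28
f 35 41 42
f 25 42 47
f 42 28 48
f 47 48 30
f 42 48 47
f 25 47 51
f 47 30 54
f 51 54 31
f 47 54 51
f 26 52 40
f 52 31 53
f 40 53 27
f 52 53 40
f 24 36 60
f 36 26 61
f 60 61 33
f 36 61 60
f 28 41 57
f 41 24 56
f 57 56 32
f 41 56 57
f 30 48 49
f 48 28 45
f 49 45 29
f 48 45 49
f 31 54 50
f 54 30 46
f 50 46 23
f 54 46 50
f 65 67 64
f 68 65 64
f 64 67 66
f 66 68 64
f 65 71 67
f 69 65 68
f 69 71 65
f 67 71 66
f 70 68 66
f 66 71 70
f 70 69 68
f 71 69 70
f 73 72 75
f 73 75 74
f 75 72 76
f 75 76 74
f 76 72 77
f 76 77 74
f 77 72 78
f 77 78 74
f 78 72 79
f 78 79 74
f 79 72 80
f 79 80 74
f 80 72 81
f 80 81 74
f 81 72 82
f 81 82 74
f 82 72 83
f 82 83 74
f 83 72 84
f 83 84 74
f 84 72 85
f 84 85 74
f 85 72 73
f 85 73 74



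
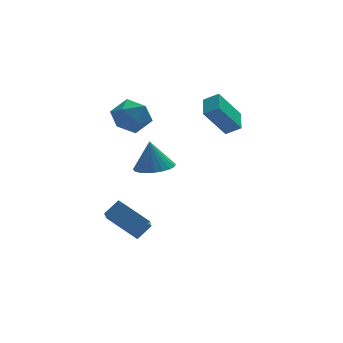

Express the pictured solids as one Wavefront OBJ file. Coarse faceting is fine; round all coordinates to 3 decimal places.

v -2.584 3.335 2.861
v -1.729 3.409 3.539
v -1.611 2.371 1.741
v -0.756 2.445 2.419
v -1.63 1.853 2.704
v -2.231 2.449 3.396
v -1.109 3.331 1.884
v -1.71 3.927 2.576
v -0.817 3.407 2.935
v -1.14 2.493 3.442
v -2.2 3.287 1.838
v -2.523 2.373 2.345
v 2.923 2.554 0.878
v 1.765 2.466 2.469
v 3.295 3.742 1.215
v 2.137 3.654 2.806
v 3.603 2.206 1.354
v 2.445 2.118 2.945
v 3.975 3.394 1.691
v 2.817 3.306 3.282
v -0.652 2.528 -0.809
v 0.161 1.927 -0.61
v -0.788 2.872 0.789
v 0.339 2.282 -0.671
v 0.366 2.675 -0.753
v 0.239 3.045 -0.844
v -0.024 3.337 -0.929
v -0.383 3.505 -0.996
v -0.783 3.525 -1.034
v -1.162 3.393 -1.038
v -1.464 3.13 -1.007
v -1.642 2.775 -0.946
v -1.67 2.382 -0.864
v -1.542 2.012 -0.774
v -1.279 1.72 -0.689
v -0.92 1.552 -0.622
v -0.521 1.532 -0.584
v -0.141 1.664 -0.58
v -3.686 0.498 -2.354
v -2.913 0.776 -1.749
v -3.251 1.757 -3.489
v -2.478 2.035 -2.884
v -2.522 -0.735 -3.276
v -1.749 -0.457 -2.671
v -2.087 0.524 -4.411
v -1.314 0.802 -3.806
f 1 12 6
f 1 6 2
f 1 2 8
f 1 8 11
f 1 11 12
f 2 6 10
f 6 12 5
f 12 11 3
f 11 8 7
f 8 2 9
f 4 10 5
f 4 5 3
f 4 3 7
f 4 7 9
f 4 9 10
f 5 10 6
f 3 5 12
f 7 3 11
f 9 7 8
f 10 9 2
f 14 16 13
f 17 14 13
f 13 16 15
f 15 17 13
f 14 20 16
f 18 14 17
f 18 20 14
f 16 20 15
f 19 17 15
f 15 20 19
f 19 18 17
f 20 18 19
f 22 21 24
f 22 24 23
f 24 21 25
f 24 25 23
f 25 21 26
f 25 26 23
f 26 21 27
f 26 27 23
f 27 21 28
f 27 28 23
f 28 21 29
f 28 29 23
f 29 21 30
f 29 30 23
f 30 21 31
f 30 31 23
f 31 21 32
f 31 32 23
f 32 21 33
f 32 33 23
f 33 21 34
f 33 34 23
f 34 21 35
f 34 35 23
f 35 21 36
f 35 36 23
f 36 21 37
f 36 37 23
f 37 21 38
f 37 38 23
f 38 21 22
f 38 22 23
f 40 42 39
f 43 40 39
f 39 42 41
f 41 43 39
f 40 46 42
f 44 40 43
f 44 46 40
f 42 46 41
f 45 43 41
f 41 46 45
f 45 44 43
f 46 44 45



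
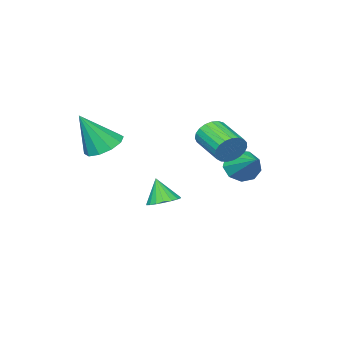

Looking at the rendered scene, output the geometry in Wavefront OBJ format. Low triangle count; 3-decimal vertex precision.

v -1.215 2.125 2.737
v -0.755 2.21 3.374
v -1.166 0.64 3.88
v -1.625 0.555 3.243
v -1.045 2.321 3.483
v -1.455 0.751 3.989
v -1.364 2.398 3.464
v -1.774 0.827 3.969
v -1.657 2.428 3.318
v -2.067 0.857 3.824
v -1.873 2.405 3.072
v -2.284 0.835 3.578
v -1.976 2.334 2.769
v -2.386 0.764 3.274
v -1.947 2.227 2.459
v -2.358 0.657 2.965
v -1.792 2.102 2.198
v -2.202 0.532 2.704
v -1.537 1.982 2.03
v -1.947 0.411 2.536
v -1.226 1.886 1.985
v -1.636 0.315 2.49
v -0.913 1.831 2.069
v -1.323 0.261 2.574
v -0.652 1.828 2.269
v -1.063 0.257 2.774
v -0.489 1.875 2.55
v -0.899 0.305 3.055
v -0.451 1.966 2.863
v -0.862 0.396 3.369
v -0.546 2.085 3.155
v -0.956 0.514 3.66
v 2.043 -2.223 2.745
v 2.673 -2.781 2.262
v 2.977 -2.737 4.555
v 2.905 -2.23 2.299
v 2.808 -1.676 2.506
v 2.418 -1.331 2.805
v 1.886 -1.327 3.08
v 1.414 -1.666 3.228
v 1.182 -2.217 3.191
v 1.279 -2.771 2.984
v 1.669 -3.116 2.685
v 2.201 -3.12 2.41
v -3.394 0.753 0.91
v -3.027 1.061 0.136
v -2.766 2.167 1.77
v -3.606 1.28 0.199
v -4.086 1.253 0.594
v -4.242 0.991 1.137
v -4.001 0.619 1.573
v -3.476 0.309 1.699
v -2.913 0.207 1.456
v -2.574 0.361 0.956
v -2.619 0.698 0.435
v -2.084 -2.804 -1.845
v -1.607 -3.426 -2.085
v -2.076 -3.296 -0.555
v -1.365 -3.17 -1.989
v -1.265 -2.842 -1.865
v -1.328 -2.507 -1.736
v -1.54 -2.23 -1.629
v -1.86 -2.066 -1.564
v -2.224 -2.049 -1.555
v -2.561 -2.182 -1.604
v -2.803 -2.437 -1.7
v -2.903 -2.765 -1.825
v -2.841 -3.101 -1.953
v -2.628 -3.378 -2.06
v -2.308 -3.541 -2.125
v -1.944 -3.558 -2.134
f 2 1 5
f 2 5 3
f 3 5 6
f 3 6 4
f 5 1 7
f 5 7 6
f 6 7 8
f 6 8 4
f 7 1 9
f 7 9 8
f 8 9 10
f 8 10 4
f 9 1 11
f 9 11 10
f 10 11 12
f 10 12 4
f 11 1 13
f 11 13 12
f 12 13 14
f 12 14 4
f 13 1 15
f 13 15 14
f 14 15 16
f 14 16 4
f 15 1 17
f 15 17 16
f 16 17 18
f 16 18 4
f 17 1 19
f 17 19 18
f 18 19 20
f 18 20 4
f 19 1 21
f 19 21 20
f 20 21 22
f 20 22 4
f 21 1 23
f 21 23 22
f 22 23 24
f 22 24 4
f 23 1 25
f 23 25 24
f 24 25 26
f 24 26 4
f 25 1 27
f 25 27 26
f 26 27 28
f 26 28 4
f 27 1 29
f 27 29 28
f 28 29 30
f 28 30 4
f 29 1 31
f 29 31 30
f 30 31 32
f 30 32 4
f 31 1 2
f 31 2 32
f 32 2 3
f 32 3 4
f 34 33 36
f 34 36 35
f 36 33 37
f 36 37 35
f 37 33 38
f 37 38 35
f 38 33 39
f 38 39 35
f 39 33 40
f 39 40 35
f 40 33 41
f 40 41 35
f 41 33 42
f 41 42 35
f 42 33 43
f 42 43 35
f 43 33 44
f 43 44 35
f 44 33 34
f 44 34 35
f 46 45 48
f 46 48 47
f 48 45 49
f 48 49 47
f 49 45 50
f 49 50 47
f 50 45 51
f 50 51 47
f 51 45 52
f 51 52 47
f 52 45 53
f 52 53 47
f 53 45 54
f 53 54 47
f 54 45 55
f 54 55 47
f 55 45 46
f 55 46 47
f 57 56 59
f 57 59 58
f 59 56 60
f 59 60 58
f 60 56 61
f 60 61 58
f 61 56 62
f 61 62 58
f 62 56 63
f 62 63 58
f 63 56 64
f 63 64 58
f 64 56 65
f 64 65 58
f 65 56 66
f 65 66 58
f 66 56 67
f 66 67 58
f 67 56 68
f 67 68 58
f 68 56 69
f 68 69 58
f 69 56 70
f 69 70 58
f 70 56 71
f 70 71 58
f 71 56 57
f 71 57 58



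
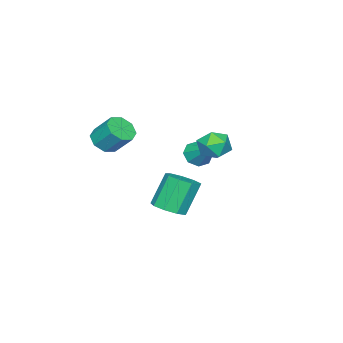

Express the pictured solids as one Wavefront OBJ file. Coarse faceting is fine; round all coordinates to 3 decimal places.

v 2.615 -2.043 2.582
v 3.515 -2.068 2.614
v 3.504 -1.021 3.729
v 2.605 -0.997 3.698
v 3.279 -1.597 2.17
v 3.268 -0.55 3.285
v 2.655 -1.388 1.967
v 2.644 -0.341 3.083
v 2.007 -1.563 2.125
v 1.997 -0.516 3.241
v 1.716 -2.019 2.551
v 1.705 -0.972 3.666
v 1.952 -2.49 2.995
v 1.941 -1.443 4.11
v 2.576 -2.699 3.197
v 2.565 -1.652 4.313
v 3.223 -2.524 3.039
v 3.213 -1.477 4.155
v -3.625 -0.298 -0.573
v -3.161 0.03 -1.232
v -2.915 1.038 0.593
v -3.765 0.308 -1.182
v -4.286 0.23 -0.775
v -4.421 -0.157 -0.25
v -4.089 -0.626 0.086
v -3.486 -0.903 0.036
v -2.964 -0.826 -0.371
v -2.83 -0.439 -0.896
v -1.309 2.851 2.642
v -1.03 3.307 1.786
v -0.21 1.673 2.374
v 0.069 2.129 1.518
v 0.28 2.556 2.408
v -0.4 3.283 2.574
v -0.84 1.697 1.586
v -1.52 2.424 1.752
v -0.74 2.593 1.133
v -0.048 3.124 1.641
v -1.192 1.856 2.519
v -0.5 2.387 3.027
v -1.378 -0.727 -3.88
v -0.805 0.127 -3.726
v -1.788 0.44 -1.806
v -2.362 -0.413 -1.96
v -1.408 0.297 -4.062
v -2.391 0.61 -2.142
v -1.997 -0.012 -4.314
v -2.981 0.301 -2.394
v -2.297 -0.656 -4.362
v -3.28 -0.342 -2.442
v -2.167 -1.332 -4.185
v -3.15 -1.019 -2.265
v -1.668 -1.726 -3.865
v -2.651 -1.412 -1.945
v -1.033 -1.652 -3.552
v -2.017 -1.338 -1.632
v -0.56 -1.145 -3.393
v -1.544 -0.831 -1.473
v -0.47 -0.443 -3.461
v -1.453 -0.129 -1.541
f 2 1 5
f 2 5 3
f 3 5 6
f 3 6 4
f 5 1 7
f 5 7 6
f 6 7 8
f 6 8 4
f 7 1 9
f 7 9 8
f 8 9 10
f 8 10 4
f 9 1 11
f 9 11 10
f 10 11 12
f 10 12 4
f 11 1 13
f 11 13 12
f 12 13 14
f 12 14 4
f 13 1 15
f 13 15 14
f 14 15 16
f 14 16 4
f 15 1 17
f 15 17 16
f 16 17 18
f 16 18 4
f 17 1 2
f 17 2 18
f 18 2 3
f 18 3 4
f 20 19 22
f 20 22 21
f 22 19 23
f 22 23 21
f 23 19 24
f 23 24 21
f 24 19 25
f 24 25 21
f 25 19 26
f 25 26 21
f 26 19 27
f 26 27 21
f 27 19 28
f 27 28 21
f 28 19 20
f 28 20 21
f 29 40 34
f 29 34 30
f 29 30 36
f 29 36 39
f 29 39 40
f 30 34 38
f 34 40 33
f 40 39 31
f 39 36 35
f 36 30 37
f 32 38 33
f 32 33 31
f 32 31 35
f 32 35 37
f 32 37 38
f 33 38 34
f 31 33 40
f 35 31 39
f 37 35 36
f 38 37 30
f 42 41 45
f 42 45 43
f 43 45 46
f 43 46 44
f 45 41 47
f 45 47 46
f 46 47 48
f 46 48 44
f 47 41 49
f 47 49 48
f 48 49 50
f 48 50 44
f 49 41 51
f 49 51 50
f 50 51 52
f 50 52 44
f 51 41 53
f 51 53 52
f 52 53 54
f 52 54 44
f 53 41 55
f 53 55 54
f 54 55 56
f 54 56 44
f 55 41 57
f 55 57 56
f 56 57 58
f 56 58 44
f 57 41 59
f 57 59 58
f 58 59 60
f 58 60 44
f 59 41 42
f 59 42 60
f 60 42 43
f 60 43 44



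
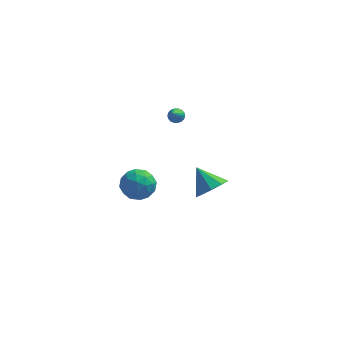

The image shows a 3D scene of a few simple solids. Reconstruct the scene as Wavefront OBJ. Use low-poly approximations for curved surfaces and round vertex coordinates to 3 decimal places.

v -1.987 -0.255 -3.276
v -1.473 -0.517 -2.335
v -3.527 -0.863 -2.605
v -3.013 -1.125 -1.664
v -3.155 -0.065 -1.938
v -2.204 0.311 -2.353
v -2.796 -1.691 -2.587
v -1.845 -1.315 -3.002
v -1.973 -1.404 -1.909
v -2.195 -0.4 -1.508
v -2.805 -0.98 -3.432
v -3.027 0.024 -3.031
v -1.595 -0.332 -2.865
v -3.405 -1.048 -2.075
v -3.489 -0.425 -2.237
v -3.187 -0.579 -1.683
v -2.025 0.154 -2.875
v -1.723 0 -2.322
v -2.711 0.265 -2.089
v -3.277 -1.38 -2.618
v -2.975 -1.534 -2.065
v -1.813 -0.801 -3.257
v -1.511 -0.955 -2.703
v -2.289 -1.645 -2.851
v -1.587 -1.008 -2.061
v -2.492 -1.365 -1.666
v -2.364 -1.698 -2.209
v -1.805 -1.477 -2.453
v -1.717 -0.417 -1.825
v -2.622 -0.775 -1.431
v -2.706 -0.152 -1.592
v -2.147 0.069 -1.836
v -2.011 -0.939 -1.575
v -2.378 -0.605 -3.509
v -3.283 -0.963 -3.115
v -2.853 -1.449 -3.104
v -2.294 -1.228 -3.348
v -2.508 -0.015 -3.274
v -3.413 -0.372 -2.879
v -3.195 0.097 -2.487
v -2.636 0.318 -2.731
v -2.989 -0.441 -3.365
v 1.952 -4.349 0.795
v 2.776 -4.123 1.353
v 1.028 -3.571 1.845
v 2.662 -3.622 0.882
v 2.217 -3.46 0.37
v 1.647 -3.714 0.057
v 1.22 -4.265 0.089
v 1.136 -4.855 0.452
v 1.433 -5.208 0.975
v 1.974 -5.159 1.414
v 2.504 -4.731 1.563
v -0.815 3.729 0.093
v -0.306 3.706 0.122
v -0.925 2.631 1.167
v -0.359 3.863 0.277
v -0.501 3.994 0.396
v -0.706 4.072 0.455
v -0.933 4.082 0.442
v -1.136 4.022 0.361
v -1.275 3.905 0.226
v -1.324 3.752 0.065
v -1.272 3.595 -0.091
v -1.129 3.465 -0.21
v -0.924 3.387 -0.269
v -0.698 3.377 -0.256
v -0.495 3.436 -0.174
v -0.355 3.554 -0.039
f 1 38 17
f 38 12 41
f 17 41 6
f 38 41 17
f 1 17 13
f 17 6 18
f 13 18 2
f 17 18 13
f 1 13 22
f 13 2 23
f 22 23 8
f 13 23 22
f 1 22 34
f 22 8 37
f 34 37 11
f 22 37 34
f 1 34 38
f 34 11 42
f 38 42 12
f 34 42 38
f 2 18 29
f 18 6 32
f 29 32 10
f 18 32 29
f 6 41 19
f 41 12 40
f 19 40 5
f 41 40 19
f 12 42 39
f 42 11 35
f 39 35 3
f 42 35 39
f 11 37 36
f 37 8 24
f 36 24 7
f 37 24 36
f 8 23 28
f 23 2 25
f 28 25 9
f 23 25 28
f 4 30 16
f 30 10 31
f 16 31 5
f 30 31 16
f 4 16 14
f 16 5 15
f 14 15 3
f 16 15 14
f 4 14 21
f 14 3 20
f 21 20 7
f 14 20 21
f 4 21 26
f 21 7 27
f 26 27 9
f 21 27 26
f 4 26 30
f 26 9 33
f 30 33 10
f 26 33 30
f 5 31 19
f 31 10 32
f 19 32 6
f 31 32 19
f 3 15 39
f 15 5 40
f 39 40 12
f 15 40 39
f 7 20 36
f 20 3 35
f 36 35 11
f 20 35 36
f 9 27 28
f 27 7 24
f 28 24 8
f 27 24 28
f 10 33 29
f 33 9 25
f 29 25 2
f 33 25 29
f 44 43 46
f 44 46 45
f 46 43 47
f 46 47 45
f 47 43 48
f 47 48 45
f 48 43 49
f 48 49 45
f 49 43 50
f 49 50 45
f 50 43 51
f 50 51 45
f 51 43 52
f 51 52 45
f 52 43 53
f 52 53 45
f 53 43 44
f 53 44 45
f 55 54 57
f 55 57 56
f 57 54 58
f 57 58 56
f 58 54 59
f 58 59 56
f 59 54 60
f 59 60 56
f 60 54 61
f 60 61 56
f 61 54 62
f 61 62 56
f 62 54 63
f 62 63 56
f 63 54 64
f 63 64 56
f 64 54 65
f 64 65 56
f 65 54 66
f 65 66 56
f 66 54 67
f 66 67 56
f 67 54 68
f 67 68 56
f 68 54 69
f 68 69 56
f 69 54 55
f 69 55 56



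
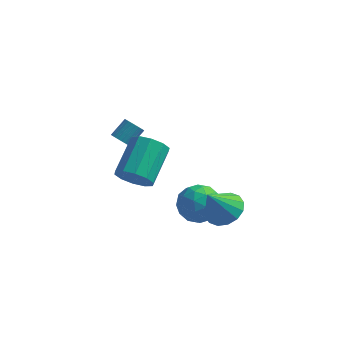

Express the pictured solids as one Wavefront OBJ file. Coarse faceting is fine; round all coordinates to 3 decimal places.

v -0.998 -1.849 0.312
v -0.271 -2.204 0.811
v -0.116 -0.407 1.866
v -0.842 -0.051 1.368
v -0.053 -1.942 0.333
v 0.103 -0.145 1.388
v -0.195 -1.645 -0.153
v -0.039 0.152 0.902
v -0.644 -1.425 -0.461
v -0.489 0.372 0.594
v -1.228 -1.367 -0.474
v -1.073 0.43 0.582
v -1.724 -1.493 -0.186
v -1.569 0.304 0.869
v -1.943 -1.755 0.292
v -1.787 0.042 1.347
v -1.801 -2.052 0.778
v -1.645 -0.255 1.833
v -1.351 -2.272 1.086
v -1.196 -0.475 2.141
v -0.767 -2.33 1.098
v -0.612 -0.533 2.154
v 0.747 0.296 -1.632
v 1.376 0.766 -2.408
v 1.664 -1.226 -1.812
v 2.293 -0.756 -2.588
v 2.377 -0.429 -1.537
v 1.811 0.512 -1.426
v 1.229 -0.972 -2.794
v 0.663 -0.031 -2.683
v 1.674 -0.017 -3.127
v 2.383 0.318 -2.35
v 0.657 -0.778 -1.87
v 1.366 -0.443 -1.093
v 0.981 0.665 -2.004
v 2.059 -1.125 -2.216
v 2.108 -0.933 -1.598
v 2.478 -0.657 -2.054
v 1.237 0.515 -1.427
v 1.606 0.792 -1.883
v 2.194 0.089 -1.371
v 1.434 -1.252 -2.337
v 1.803 -0.975 -2.793
v 0.562 0.197 -2.166
v 0.932 0.473 -2.622
v 0.846 -0.549 -2.849
v 1.526 0.481 -2.883
v 2.065 -0.414 -2.989
v 1.44 -0.541 -3.11
v 1.107 0.012 -3.044
v 1.943 0.678 -2.426
v 2.481 -0.217 -2.532
v 2.531 -0.025 -1.914
v 2.198 0.528 -1.849
v 2.118 0.217 -2.848
v 0.559 -0.243 -1.688
v 1.097 -1.138 -1.794
v 0.842 -0.988 -2.371
v 0.509 -0.435 -2.306
v 0.975 -0.046 -1.231
v 1.514 -0.941 -1.337
v 1.933 -0.472 -1.176
v 1.6 0.081 -1.11
v 0.922 -0.677 -1.372
v -3.116 2.329 -0.784
v -2.922 2.622 -1.221
v -2.491 3.363 -0.532
v -2.684 3.071 -0.096
v -3.12 2.711 -1.193
v -2.688 3.453 -0.505
v -3.316 2.743 -1.104
v -2.885 3.484 -0.416
v -3.483 2.711 -0.966
v -3.051 3.453 -0.278
v -3.593 2.622 -0.8
v -3.161 3.363 -0.112
v -3.631 2.487 -0.632
v -3.199 3.229 0.057
v -3.59 2.329 -0.487
v -3.159 3.071 0.202
v -3.477 2.171 -0.387
v -3.046 2.913 0.301
v -3.309 2.037 -0.348
v -2.878 2.778 0.341
v -3.112 1.947 -0.375
v -2.68 2.689 0.313
v -2.915 1.916 -0.464
v -2.484 2.657 0.224
v -2.749 1.947 -0.602
v -2.317 2.689 0.086
v -2.639 2.037 -0.768
v -2.207 2.778 -0.08
v -2.601 2.171 -0.937
v -2.169 2.913 -0.248
v -2.641 2.329 -1.082
v -2.21 3.071 -0.393
v -2.754 2.487 -1.181
v -2.323 3.229 -0.493
v 3.059 -1.411 -1.104
v 3.979 -1.592 -0.82
v 2.481 -2.109 0.324
v 3.873 -1.131 -0.637
v 3.55 -0.745 -0.579
v 3.094 -0.537 -0.662
v 2.629 -0.564 -0.863
v 2.279 -0.818 -1.129
v 2.138 -1.231 -1.388
v 2.244 -1.692 -1.57
v 2.568 -2.078 -1.628
v 3.023 -2.286 -1.545
v 3.488 -2.259 -1.344
v 3.838 -2.005 -1.078
f 2 1 5
f 2 5 3
f 3 5 6
f 3 6 4
f 5 1 7
f 5 7 6
f 6 7 8
f 6 8 4
f 7 1 9
f 7 9 8
f 8 9 10
f 8 10 4
f 9 1 11
f 9 11 10
f 10 11 12
f 10 12 4
f 11 1 13
f 11 13 12
f 12 13 14
f 12 14 4
f 13 1 15
f 13 15 14
f 14 15 16
f 14 16 4
f 15 1 17
f 15 17 16
f 16 17 18
f 16 18 4
f 17 1 19
f 17 19 18
f 18 19 20
f 18 20 4
f 19 1 21
f 19 21 20
f 20 21 22
f 20 22 4
f 21 1 2
f 21 2 22
f 22 2 3
f 22 3 4
f 23 60 39
f 60 34 63
f 39 63 28
f 60 63 39
f 23 39 35
f 39 28 40
f 35 40 24
f 39 40 35
f 23 35 44
f 35 24 45
f 44 45 30
f 35 45 44
f 23 44 56
f 44 30 59
f 56 59 33
f 44 59 56
f 23 56 60
f 56 33 64
f 60 64 34
f 56 64 60
f 24 40 51
f 40 28 54
f 51 54 32
f 40 54 51
f 28 63 41
f 63 34 62
f 41 62 27
f 63 62 41
f 34 64 61
f 64 33 57
f 61 57 25
f 64 57 61
f 33 59 58
f 59 30 46
f 58 46 29
f 59 46 58
f 30 45 50
f 45 24 47
f 50 47 31
f 45 47 50
f 26 52 38
f 52 32 53
f 38 53 27
f 52 53 38
f 26 38 36
f 38 27 37
f 36 37 25
f 38 37 36
f 26 36 43
f 36 25 42
f 43 42 29
f 36 42 43
f 26 43 48
f 43 29 49
f 48 49 31
f 43 49 48
f 26 48 52
f 48 31 55
f 52 55 32
f 48 55 52
f 27 53 41
f 53 32 54
f 41 54 28
f 53 54 41
f 25 37 61
f 37 27 62
f 61 62 34
f 37 62 61
f 29 42 58
f 42 25 57
f 58 57 33
f 42 57 58
f 31 49 50
f 49 29 46
f 50 46 30
f 49 46 50
f 32 55 51
f 55 31 47
f 51 47 24
f 55 47 51
f 66 65 69
f 66 69 67
f 67 69 70
f 67 70 68
f 69 65 71
f 69 71 70
f 70 71 72
f 70 72 68
f 71 65 73
f 71 73 72
f 72 73 74
f 72 74 68
f 73 65 75
f 73 75 74
f 74 75 76
f 74 76 68
f 75 65 77
f 75 77 76
f 76 77 78
f 76 78 68
f 77 65 79
f 77 79 78
f 78 79 80
f 78 80 68
f 79 65 81
f 79 81 80
f 80 81 82
f 80 82 68
f 81 65 83
f 81 83 82
f 82 83 84
f 82 84 68
f 83 65 85
f 83 85 84
f 84 85 86
f 84 86 68
f 85 65 87
f 85 87 86
f 86 87 88
f 86 88 68
f 87 65 89
f 87 89 88
f 88 89 90
f 88 90 68
f 89 65 91
f 89 91 90
f 90 91 92
f 90 92 68
f 91 65 93
f 91 93 92
f 92 93 94
f 92 94 68
f 93 65 95
f 93 95 94
f 94 95 96
f 94 96 68
f 95 65 97
f 95 97 96
f 96 97 98
f 96 98 68
f 97 65 66
f 97 66 98
f 98 66 67
f 98 67 68
f 100 99 102
f 100 102 101
f 102 99 103
f 102 103 101
f 103 99 104
f 103 104 101
f 104 99 105
f 104 105 101
f 105 99 106
f 105 106 101
f 106 99 107
f 106 107 101
f 107 99 108
f 107 108 101
f 108 99 109
f 108 109 101
f 109 99 110
f 109 110 101
f 110 99 111
f 110 111 101
f 111 99 112
f 111 112 101
f 112 99 100
f 112 100 101



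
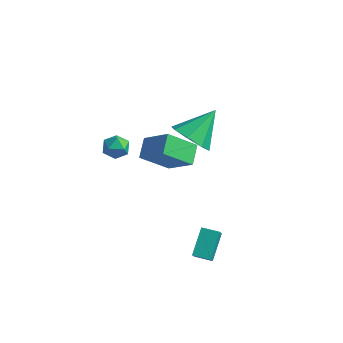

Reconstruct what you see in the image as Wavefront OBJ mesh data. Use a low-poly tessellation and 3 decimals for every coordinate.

v -1.016 -1.98 2.017
v -0.469 -2.406 2.001
v -1.551 -2.694 2.699
v -1.004 -3.12 2.683
v -0.957 -2.508 3.007
v -0.626 -2.067 2.585
v -1.394 -3.033 2.115
v -1.063 -2.592 1.693
v -0.702 -3.057 2.061
v -0.432 -2.733 2.612
v -1.588 -2.367 2.088
v -1.318 -2.043 2.639
v 2.884 -2.295 -3.838
v 2.635 -1.13 -2.878
v 2.616 -1.678 -4.657
v 2.366 -0.513 -3.697
v 3.714 -2.047 -3.923
v 3.464 -0.882 -2.963
v 3.445 -1.43 -4.742
v 3.196 -0.265 -3.782
v 0.791 0.78 1.252
v 1.721 0.278 1.52
v 1.229 2.24 2.468
v 1.811 0.793 0.869
v 1.304 1.3 0.443
v 0.496 1.502 0.491
v -0.139 1.282 0.984
v -0.23 0.767 1.635
v 0.278 0.26 2.061
v 1.085 0.058 2.013
v -2.847 1.946 -2.995
v -1.409 1.841 -1.852
v -3.22 2.928 -2.435
v -1.781 2.823 -1.293
v -1.839 2.997 -4.167
v -0.4 2.892 -3.025
v -2.211 3.979 -3.608
v -0.773 3.874 -2.465
f 1 12 6
f 1 6 2
f 1 2 8
f 1 8 11
f 1 11 12
f 2 6 10
f 6 12 5
f 12 11 3
f 11 8 7
f 8 2 9
f 4 10 5
f 4 5 3
f 4 3 7
f 4 7 9
f 4 9 10
f 5 10 6
f 3 5 12
f 7 3 11
f 9 7 8
f 10 9 2
f 14 16 13
f 17 14 13
f 13 16 15
f 15 17 13
f 14 20 16
f 18 14 17
f 18 20 14
f 16 20 15
f 19 17 15
f 15 20 19
f 19 18 17
f 20 18 19
f 22 21 24
f 22 24 23
f 24 21 25
f 24 25 23
f 25 21 26
f 25 26 23
f 26 21 27
f 26 27 23
f 27 21 28
f 27 28 23
f 28 21 29
f 28 29 23
f 29 21 30
f 29 30 23
f 30 21 22
f 30 22 23
f 32 34 31
f 35 32 31
f 31 34 33
f 33 35 31
f 32 38 34
f 36 32 35
f 36 38 32
f 34 38 33
f 37 35 33
f 33 38 37
f 37 36 35
f 38 36 37



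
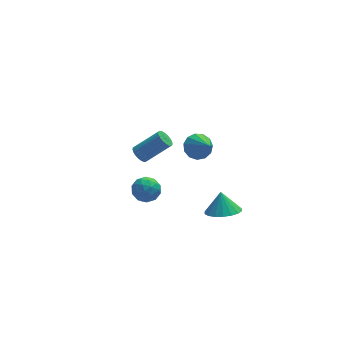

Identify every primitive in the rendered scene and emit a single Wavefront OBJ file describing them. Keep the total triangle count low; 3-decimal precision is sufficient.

v -2.155 4.02 -3.568
v -1.733 4.165 -4.04
v -0.162 4.065 -2.664
v -0.585 3.92 -2.192
v -1.793 4.396 -3.954
v -0.222 4.296 -2.579
v -1.908 4.57 -3.81
v -0.337 4.47 -2.435
v -2.061 4.66 -3.629
v -0.49 4.56 -2.254
v -2.228 4.653 -3.439
v -0.657 4.553 -2.063
v -2.384 4.549 -3.268
v -0.814 4.449 -1.892
v -2.506 4.365 -3.143
v -0.935 4.265 -1.767
v -2.574 4.129 -3.082
v -1.003 4.028 -1.707
v -2.578 3.875 -3.096
v -1.007 3.775 -1.72
v -2.518 3.644 -3.181
v -0.947 3.544 -1.806
v -2.403 3.47 -3.325
v -0.832 3.37 -1.95
v -2.25 3.38 -3.506
v -0.679 3.28 -2.131
v -2.083 3.387 -3.697
v -0.512 3.287 -2.321
v -1.926 3.491 -3.868
v -0.356 3.391 -2.492
v -1.805 3.675 -3.993
v -0.234 3.575 -2.617
v -1.737 3.912 -4.053
v -0.166 3.811 -2.678
v -2.568 -1.481 -0.563
v -2.114 -2.053 -1.115
v -3.806 -2.267 -0.765
v -3.352 -2.839 -1.317
v -3.169 -2.826 -0.421
v -2.404 -2.34 -0.296
v -3.516 -1.98 -1.584
v -2.751 -1.494 -1.459
v -2.701 -2.361 -1.746
v -2.486 -2.884 -1.027
v -3.434 -1.436 -0.853
v -3.219 -1.959 -0.134
v -2.232 -1.698 -0.821
v -3.688 -2.622 -1.059
v -3.58 -2.614 -0.532
v -3.314 -2.951 -0.856
v -2.402 -1.867 -0.34
v -2.136 -2.203 -0.664
v -2.756 -2.658 -0.256
v -3.784 -2.117 -1.216
v -3.518 -2.453 -1.54
v -2.606 -1.369 -1.024
v -2.34 -1.706 -1.348
v -3.164 -1.662 -1.624
v -2.311 -2.216 -1.516
v -3.038 -2.677 -1.635
v -3.134 -2.172 -1.792
v -2.685 -1.887 -1.719
v -2.184 -2.523 -1.094
v -2.912 -2.985 -1.212
v -2.804 -2.977 -0.686
v -2.355 -2.692 -0.612
v -2.529 -2.704 -1.464
v -3.008 -1.335 -0.668
v -3.736 -1.797 -0.786
v -3.565 -1.628 -1.268
v -3.116 -1.343 -1.194
v -2.882 -1.643 -0.245
v -3.609 -2.104 -0.364
v -3.235 -2.433 -0.161
v -2.786 -2.148 -0.088
v -3.391 -1.616 -0.416
v 0.53 -0.126 0.517
v 1.246 -0.404 0.03
v 0.89 -1.694 1.943
v 1.424 -0.059 0.365
v 1.318 0.265 0.748
v 0.962 0.465 1.058
v 0.468 0.477 1.196
v -0.006 0.298 1.119
v -0.31 -0.016 0.851
v -0.348 -0.365 0.476
v -0.107 -0.637 0.115
v 0.336 -0.748 -0.118
v 0.841 -0.661 -0.15
v 1.109 -4.192 -1.865
v 2.199 -4.171 -1.86
v 1.091 -3.568 -0.635
v 2.084 -3.751 -2.074
v 1.776 -3.419 -2.248
v 1.335 -3.24 -2.345
v 0.85 -3.25 -2.348
v 0.417 -3.446 -2.255
v 0.12 -3.79 -2.084
v 0.02 -4.214 -1.871
v 0.135 -4.634 -1.656
v 0.443 -4.966 -1.483
v 0.883 -5.145 -1.385
v 1.368 -5.135 -1.383
v 1.802 -4.938 -1.476
v 2.099 -4.594 -1.646
f 2 1 5
f 2 5 3
f 3 5 6
f 3 6 4
f 5 1 7
f 5 7 6
f 6 7 8
f 6 8 4
f 7 1 9
f 7 9 8
f 8 9 10
f 8 10 4
f 9 1 11
f 9 11 10
f 10 11 12
f 10 12 4
f 11 1 13
f 11 13 12
f 12 13 14
f 12 14 4
f 13 1 15
f 13 15 14
f 14 15 16
f 14 16 4
f 15 1 17
f 15 17 16
f 16 17 18
f 16 18 4
f 17 1 19
f 17 19 18
f 18 19 20
f 18 20 4
f 19 1 21
f 19 21 20
f 20 21 22
f 20 22 4
f 21 1 23
f 21 23 22
f 22 23 24
f 22 24 4
f 23 1 25
f 23 25 24
f 24 25 26
f 24 26 4
f 25 1 27
f 25 27 26
f 26 27 28
f 26 28 4
f 27 1 29
f 27 29 28
f 28 29 30
f 28 30 4
f 29 1 31
f 29 31 30
f 30 31 32
f 30 32 4
f 31 1 33
f 31 33 32
f 32 33 34
f 32 34 4
f 33 1 2
f 33 2 34
f 34 2 3
f 34 3 4
f 35 72 51
f 72 46 75
f 51 75 40
f 72 75 51
f 35 51 47
f 51 40 52
f 47 52 36
f 51 52 47
f 35 47 56
f 47 36 57
f 56 57 42
f 47 57 56
f 35 56 68
f 56 42 71
f 68 71 45
f 56 71 68
f 35 68 72
f 68 45 76
f 72 76 46
f 68 76 72
f 36 52 63
f 52 40 66
f 63 66 44
f 52 66 63
f 40 75 53
f 75 46 74
f 53 74 39
f 75 74 53
f 46 76 73
f 76 45 69
f 73 69 37
f 76 69 73
f 45 71 70
f 71 42 58
f 70 58 41
f 71 58 70
f 42 57 62
f 57 36 59
f 62 59 43
f 57 59 62
f 38 64 50
f 64 44 65
f 50 65 39
f 64 65 50
f 38 50 48
f 50 39 49
f 48 49 37
f 50 49 48
f 38 48 55
f 48 37 54
f 55 54 41
f 48 54 55
f 38 55 60
f 55 41 61
f 60 61 43
f 55 61 60
f 38 60 64
f 60 43 67
f 64 67 44
f 60 67 64
f 39 65 53
f 65 44 66
f 53 66 40
f 65 66 53
f 37 49 73
f 49 39 74
f 73 74 46
f 49 74 73
f 41 54 70
f 54 37 69
f 70 69 45
f 54 69 70
f 43 61 62
f 61 41 58
f 62 58 42
f 61 58 62
f 44 67 63
f 67 43 59
f 63 59 36
f 67 59 63
f 78 77 80
f 78 80 79
f 80 77 81
f 80 81 79
f 81 77 82
f 81 82 79
f 82 77 83
f 82 83 79
f 83 77 84
f 83 84 79
f 84 77 85
f 84 85 79
f 85 77 86
f 85 86 79
f 86 77 87
f 86 87 79
f 87 77 88
f 87 88 79
f 88 77 89
f 88 89 79
f 89 77 78
f 89 78 79
f 91 90 93
f 91 93 92
f 93 90 94
f 93 94 92
f 94 90 95
f 94 95 92
f 95 90 96
f 95 96 92
f 96 90 97
f 96 97 92
f 97 90 98
f 97 98 92
f 98 90 99
f 98 99 92
f 99 90 100
f 99 100 92
f 100 90 101
f 100 101 92
f 101 90 102
f 101 102 92
f 102 90 103
f 102 103 92
f 103 90 104
f 103 104 92
f 104 90 105
f 104 105 92
f 105 90 91
f 105 91 92



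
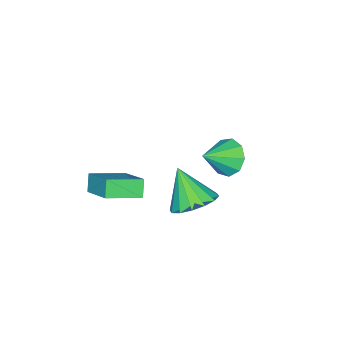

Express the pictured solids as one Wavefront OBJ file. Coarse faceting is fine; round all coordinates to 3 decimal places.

v -3.412 -0.228 0.341
v -2.9 -0.392 -0.514
v -2.088 -0.672 1.219
v -2.816 0.263 -0.31
v -3.011 0.688 0.198
v -3.394 0.684 0.774
v -3.785 0.253 1.146
v -4.002 -0.402 1.142
v -3.943 -0.977 0.762
v -3.635 -1.201 0.186
v -3.223 -0.97 -0.318
v 1.921 1.764 2.511
v 2.77 2.246 2.995
v 1.639 0.696 4.069
v 2.324 2.564 3.132
v 1.77 2.667 3.103
v 1.257 2.528 2.916
v 0.921 2.185 2.619
v 0.853 1.729 2.294
v 1.071 1.283 2.027
v 1.517 0.965 1.89
v 2.071 0.862 1.919
v 2.584 1 2.107
v 2.92 1.344 2.403
v 2.988 1.8 2.728
v 1.023 -4.529 0.199
v 1.83 -2.9 1.348
v -0.315 -3.536 -0.267
v 0.492 -1.908 0.882
v 1.508 -4.232 -0.562
v 2.315 -2.604 0.587
v 0.17 -3.24 -1.028
v 0.977 -1.611 0.121
f 2 1 4
f 2 4 3
f 4 1 5
f 4 5 3
f 5 1 6
f 5 6 3
f 6 1 7
f 6 7 3
f 7 1 8
f 7 8 3
f 8 1 9
f 8 9 3
f 9 1 10
f 9 10 3
f 10 1 11
f 10 11 3
f 11 1 2
f 11 2 3
f 13 12 15
f 13 15 14
f 15 12 16
f 15 16 14
f 16 12 17
f 16 17 14
f 17 12 18
f 17 18 14
f 18 12 19
f 18 19 14
f 19 12 20
f 19 20 14
f 20 12 21
f 20 21 14
f 21 12 22
f 21 22 14
f 22 12 23
f 22 23 14
f 23 12 24
f 23 24 14
f 24 12 25
f 24 25 14
f 25 12 13
f 25 13 14
f 27 29 26
f 30 27 26
f 26 29 28
f 28 30 26
f 27 33 29
f 31 27 30
f 31 33 27
f 29 33 28
f 32 30 28
f 28 33 32
f 32 31 30
f 33 31 32

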